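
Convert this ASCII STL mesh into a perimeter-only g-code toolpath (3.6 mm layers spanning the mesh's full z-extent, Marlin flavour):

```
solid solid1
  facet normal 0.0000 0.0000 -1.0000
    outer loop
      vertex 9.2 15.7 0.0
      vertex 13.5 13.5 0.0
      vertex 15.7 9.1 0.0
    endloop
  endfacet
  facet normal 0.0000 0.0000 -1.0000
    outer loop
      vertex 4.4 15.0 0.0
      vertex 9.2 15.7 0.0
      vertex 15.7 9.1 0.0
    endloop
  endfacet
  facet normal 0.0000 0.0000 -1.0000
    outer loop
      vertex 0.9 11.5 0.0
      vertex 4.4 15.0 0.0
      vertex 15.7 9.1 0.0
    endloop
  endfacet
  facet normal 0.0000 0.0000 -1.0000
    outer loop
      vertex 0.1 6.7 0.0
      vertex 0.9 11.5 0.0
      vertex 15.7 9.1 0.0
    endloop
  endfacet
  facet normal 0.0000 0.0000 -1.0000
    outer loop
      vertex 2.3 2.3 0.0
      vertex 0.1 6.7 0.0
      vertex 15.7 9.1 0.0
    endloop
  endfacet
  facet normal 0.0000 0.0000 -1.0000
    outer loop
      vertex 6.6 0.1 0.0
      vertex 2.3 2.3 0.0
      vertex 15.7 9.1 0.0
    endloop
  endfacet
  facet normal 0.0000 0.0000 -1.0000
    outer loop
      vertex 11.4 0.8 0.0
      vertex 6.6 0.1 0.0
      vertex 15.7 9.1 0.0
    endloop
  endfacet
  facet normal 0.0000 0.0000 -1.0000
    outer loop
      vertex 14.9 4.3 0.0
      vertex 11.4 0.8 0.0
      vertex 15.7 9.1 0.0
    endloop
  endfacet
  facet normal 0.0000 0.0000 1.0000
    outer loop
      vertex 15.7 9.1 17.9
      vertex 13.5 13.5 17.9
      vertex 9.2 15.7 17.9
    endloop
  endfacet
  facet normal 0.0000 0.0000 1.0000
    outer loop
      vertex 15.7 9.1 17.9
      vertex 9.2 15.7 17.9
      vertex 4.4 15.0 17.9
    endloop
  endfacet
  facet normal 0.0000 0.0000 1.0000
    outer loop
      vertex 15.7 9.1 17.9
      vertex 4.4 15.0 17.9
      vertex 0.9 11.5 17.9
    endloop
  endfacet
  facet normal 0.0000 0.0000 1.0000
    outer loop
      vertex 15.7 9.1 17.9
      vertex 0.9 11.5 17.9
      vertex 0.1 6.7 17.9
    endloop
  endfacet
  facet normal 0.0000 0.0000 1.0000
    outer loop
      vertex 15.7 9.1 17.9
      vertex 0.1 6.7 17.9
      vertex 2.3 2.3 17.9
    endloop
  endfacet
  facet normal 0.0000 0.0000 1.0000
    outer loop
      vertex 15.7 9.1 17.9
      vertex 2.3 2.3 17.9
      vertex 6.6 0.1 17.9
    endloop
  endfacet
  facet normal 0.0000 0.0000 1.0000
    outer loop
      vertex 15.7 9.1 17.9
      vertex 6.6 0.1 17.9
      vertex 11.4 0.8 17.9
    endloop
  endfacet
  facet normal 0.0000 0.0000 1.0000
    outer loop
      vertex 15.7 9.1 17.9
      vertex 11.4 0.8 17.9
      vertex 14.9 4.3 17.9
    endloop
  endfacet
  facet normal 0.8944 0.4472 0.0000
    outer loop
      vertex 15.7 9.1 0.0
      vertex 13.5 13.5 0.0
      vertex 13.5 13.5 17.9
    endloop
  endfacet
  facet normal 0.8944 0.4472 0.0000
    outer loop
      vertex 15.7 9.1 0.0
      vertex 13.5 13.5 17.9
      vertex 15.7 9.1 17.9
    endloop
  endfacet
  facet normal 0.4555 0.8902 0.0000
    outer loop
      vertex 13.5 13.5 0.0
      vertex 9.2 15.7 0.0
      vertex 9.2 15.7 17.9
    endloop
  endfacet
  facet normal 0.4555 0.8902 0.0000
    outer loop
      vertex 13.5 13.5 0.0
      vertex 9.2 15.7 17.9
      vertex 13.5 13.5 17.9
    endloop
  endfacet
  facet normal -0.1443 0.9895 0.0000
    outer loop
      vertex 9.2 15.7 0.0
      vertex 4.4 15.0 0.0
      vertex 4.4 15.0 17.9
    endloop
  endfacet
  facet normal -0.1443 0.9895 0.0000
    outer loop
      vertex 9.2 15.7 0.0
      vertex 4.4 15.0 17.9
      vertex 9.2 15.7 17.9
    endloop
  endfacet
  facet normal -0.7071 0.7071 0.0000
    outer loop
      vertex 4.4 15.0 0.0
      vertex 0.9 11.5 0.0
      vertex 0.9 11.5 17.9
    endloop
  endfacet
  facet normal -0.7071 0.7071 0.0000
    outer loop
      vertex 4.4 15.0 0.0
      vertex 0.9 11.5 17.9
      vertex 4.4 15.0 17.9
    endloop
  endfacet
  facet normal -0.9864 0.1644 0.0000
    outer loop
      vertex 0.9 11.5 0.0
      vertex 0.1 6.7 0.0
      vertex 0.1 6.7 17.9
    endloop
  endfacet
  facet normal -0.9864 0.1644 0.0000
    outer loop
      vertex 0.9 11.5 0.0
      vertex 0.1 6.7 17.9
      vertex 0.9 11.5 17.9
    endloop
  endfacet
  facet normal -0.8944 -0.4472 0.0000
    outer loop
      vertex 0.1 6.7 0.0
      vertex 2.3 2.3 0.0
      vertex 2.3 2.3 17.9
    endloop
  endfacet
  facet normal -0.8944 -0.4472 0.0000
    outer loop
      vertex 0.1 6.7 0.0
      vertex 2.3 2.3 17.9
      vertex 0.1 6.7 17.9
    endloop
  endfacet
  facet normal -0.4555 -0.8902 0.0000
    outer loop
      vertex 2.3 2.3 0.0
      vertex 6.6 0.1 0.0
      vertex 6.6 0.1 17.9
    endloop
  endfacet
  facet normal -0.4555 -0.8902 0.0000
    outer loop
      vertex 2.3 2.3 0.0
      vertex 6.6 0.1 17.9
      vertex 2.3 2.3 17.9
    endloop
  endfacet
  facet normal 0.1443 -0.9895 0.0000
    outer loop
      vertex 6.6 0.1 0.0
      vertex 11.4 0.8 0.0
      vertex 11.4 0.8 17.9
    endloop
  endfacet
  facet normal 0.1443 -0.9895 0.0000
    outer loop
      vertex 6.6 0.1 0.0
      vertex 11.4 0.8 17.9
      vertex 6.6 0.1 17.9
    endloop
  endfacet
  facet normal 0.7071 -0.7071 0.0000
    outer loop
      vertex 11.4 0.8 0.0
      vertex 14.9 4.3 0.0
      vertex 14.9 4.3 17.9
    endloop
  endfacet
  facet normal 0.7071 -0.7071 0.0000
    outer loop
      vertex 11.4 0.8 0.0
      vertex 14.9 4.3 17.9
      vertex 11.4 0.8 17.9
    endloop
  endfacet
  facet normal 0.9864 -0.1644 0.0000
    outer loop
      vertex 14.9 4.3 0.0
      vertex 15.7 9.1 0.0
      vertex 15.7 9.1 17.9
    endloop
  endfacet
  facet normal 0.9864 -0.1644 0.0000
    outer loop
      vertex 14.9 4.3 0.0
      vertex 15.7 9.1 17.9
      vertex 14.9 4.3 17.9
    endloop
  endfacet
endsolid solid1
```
; perimeter-only toolpath
G21 ; units = mm
G90 ; absolute positioning
G28 ; home
; layer 1
G0 Z3.6
G0 X15.7 Y9.1
G1 X13.5 Y13.5
G1 X9.2 Y15.7
G1 X4.4 Y15.0
G1 X0.9 Y11.5
G1 X0.1 Y6.7
G1 X2.3 Y2.3
G1 X6.6 Y0.1
G1 X11.4 Y0.8
G1 X14.9 Y4.3
G1 X15.7 Y9.1
; layer 2
G0 Z7.2
G0 X15.7 Y9.1
G1 X13.5 Y13.5
G1 X9.2 Y15.7
G1 X4.4 Y15.0
G1 X0.9 Y11.5
G1 X0.1 Y6.7
G1 X2.3 Y2.3
G1 X6.6 Y0.1
G1 X11.4 Y0.8
G1 X14.9 Y4.3
G1 X15.7 Y9.1
; layer 3
G0 Z10.7
G0 X15.7 Y9.1
G1 X13.5 Y13.5
G1 X9.2 Y15.7
G1 X4.4 Y15.0
G1 X0.9 Y11.5
G1 X0.1 Y6.7
G1 X2.3 Y2.3
G1 X6.6 Y0.1
G1 X11.4 Y0.8
G1 X14.9 Y4.3
G1 X15.7 Y9.1
; layer 4
G0 Z14.3
G0 X15.7 Y9.1
G1 X13.5 Y13.5
G1 X9.2 Y15.7
G1 X4.4 Y15.0
G1 X0.9 Y11.5
G1 X0.1 Y6.7
G1 X2.3 Y2.3
G1 X6.6 Y0.1
G1 X11.4 Y0.8
G1 X14.9 Y4.3
G1 X15.7 Y9.1
; layer 5
G0 Z17.9
G0 X15.7 Y9.1
G1 X13.5 Y13.5
G1 X9.2 Y15.7
G1 X4.4 Y15.0
G1 X0.9 Y11.5
G1 X0.1 Y6.7
G1 X2.3 Y2.3
G1 X6.6 Y0.1
G1 X11.4 Y0.8
G1 X14.9 Y4.3
G1 X15.7 Y9.1
M2 ; end

The solid is a regular 10-sided prism (a cylinder approximated with 10 flat sides), circumscribed radius ≈ 7.9 mm, height ≈ 17.9 mm. Slicing at Δz = 3.6 mm — 5 equal slices spanning the solid's height, so layer i sits at z = i·h/5 — gives 5 non-empty perimeters. Each is a 10-segment closed polygon; G0 lifts to the layer z and rapids to the start vertex, then G1 traces the edges.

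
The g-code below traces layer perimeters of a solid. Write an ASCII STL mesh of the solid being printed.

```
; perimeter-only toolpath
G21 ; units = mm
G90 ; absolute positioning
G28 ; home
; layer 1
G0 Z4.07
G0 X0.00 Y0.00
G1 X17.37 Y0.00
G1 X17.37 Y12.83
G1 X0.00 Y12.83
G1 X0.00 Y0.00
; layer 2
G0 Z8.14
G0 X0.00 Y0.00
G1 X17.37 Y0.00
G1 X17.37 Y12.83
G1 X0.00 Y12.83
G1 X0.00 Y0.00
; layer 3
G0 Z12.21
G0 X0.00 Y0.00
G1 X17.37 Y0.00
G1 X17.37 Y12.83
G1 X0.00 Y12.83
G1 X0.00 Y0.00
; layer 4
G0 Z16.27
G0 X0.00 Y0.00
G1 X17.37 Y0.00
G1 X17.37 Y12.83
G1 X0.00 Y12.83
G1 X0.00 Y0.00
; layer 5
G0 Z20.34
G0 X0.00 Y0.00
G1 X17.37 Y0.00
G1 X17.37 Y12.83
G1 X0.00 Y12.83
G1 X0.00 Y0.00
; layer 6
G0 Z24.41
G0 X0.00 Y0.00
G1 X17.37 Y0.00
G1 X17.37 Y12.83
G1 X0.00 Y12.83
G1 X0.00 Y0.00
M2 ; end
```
solid part
  facet normal 0.0000 0.0000 -1.0000
    outer loop
      vertex 17.37 12.83 0.00
      vertex 17.37 0.00 0.00
      vertex 0.00 0.00 0.00
    endloop
  endfacet
  facet normal 0.0000 0.0000 -1.0000
    outer loop
      vertex 0.00 12.83 0.00
      vertex 17.37 12.83 0.00
      vertex 0.00 0.00 0.00
    endloop
  endfacet
  facet normal 0.0000 0.0000 1.0000
    outer loop
      vertex 0.00 0.00 24.41
      vertex 17.37 0.00 24.41
      vertex 17.37 12.83 24.41
    endloop
  endfacet
  facet normal 0.0000 0.0000 1.0000
    outer loop
      vertex 0.00 0.00 24.41
      vertex 17.37 12.83 24.41
      vertex 0.00 12.83 24.41
    endloop
  endfacet
  facet normal 0.0000 -1.0000 0.0000
    outer loop
      vertex 0.00 0.00 0.00
      vertex 17.37 0.00 0.00
      vertex 17.37 0.00 24.41
    endloop
  endfacet
  facet normal 0.0000 -1.0000 0.0000
    outer loop
      vertex 0.00 0.00 0.00
      vertex 17.37 0.00 24.41
      vertex 0.00 0.00 24.41
    endloop
  endfacet
  facet normal 0.0000 1.0000 0.0000
    outer loop
      vertex 17.37 12.83 24.41
      vertex 17.37 12.83 0.00
      vertex 0.00 12.83 0.00
    endloop
  endfacet
  facet normal 0.0000 1.0000 0.0000
    outer loop
      vertex 0.00 12.83 24.41
      vertex 17.37 12.83 24.41
      vertex 0.00 12.83 0.00
    endloop
  endfacet
  facet normal -1.0000 0.0000 0.0000
    outer loop
      vertex 0.00 12.83 24.41
      vertex 0.00 12.83 0.00
      vertex 0.00 0.00 0.00
    endloop
  endfacet
  facet normal -1.0000 0.0000 0.0000
    outer loop
      vertex 0.00 0.00 24.41
      vertex 0.00 12.83 24.41
      vertex 0.00 0.00 0.00
    endloop
  endfacet
  facet normal 1.0000 0.0000 0.0000
    outer loop
      vertex 17.37 0.00 0.00
      vertex 17.37 12.83 0.00
      vertex 17.37 12.83 24.41
    endloop
  endfacet
  facet normal 1.0000 0.0000 0.0000
    outer loop
      vertex 17.37 0.00 0.00
      vertex 17.37 12.83 24.41
      vertex 17.37 0.00 24.41
    endloop
  endfacet
endsolid part

The G0 Z moves step by Δz≈4.07 mm. Every layer's G1 loop is the same polygon, so the solid is a straight extrusion of it from z=0 to z≈24.4. Closing with flat bottom and top caps and triangulating gives 12 facets — a rectangular box, roughly 17.4 × 12.8 mm footprint and 24.4 mm tall.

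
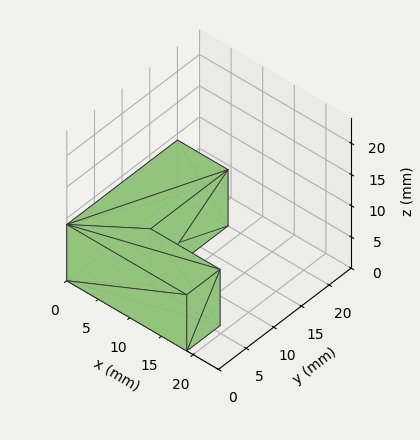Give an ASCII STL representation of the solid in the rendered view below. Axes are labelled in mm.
Reading the render: the shape is an L-shaped prism: outer 19 × 20 mm, arm thicknesses ≈ 6 mm (horizontal) and 8 mm (vertical), extruded 9 mm in z (dimensions read to the nearest mm from the axis ticks). For the STL, each face is triangulated and given an outward normal.

solid part
  facet normal 0.0000 0.0000 -1.0000
    outer loop
      vertex 19.00 6.00 0.00
      vertex 19.00 0.00 0.00
      vertex 0.00 0.00 0.00
    endloop
  endfacet
  facet normal 0.0000 0.0000 -1.0000
    outer loop
      vertex 8.00 6.00 0.00
      vertex 19.00 6.00 0.00
      vertex 0.00 0.00 0.00
    endloop
  endfacet
  facet normal 0.0000 0.0000 -1.0000
    outer loop
      vertex 8.00 20.00 0.00
      vertex 8.00 6.00 0.00
      vertex 0.00 0.00 0.00
    endloop
  endfacet
  facet normal 0.0000 0.0000 -1.0000
    outer loop
      vertex 0.00 20.00 0.00
      vertex 8.00 20.00 0.00
      vertex 0.00 0.00 0.00
    endloop
  endfacet
  facet normal 0.0000 0.0000 1.0000
    outer loop
      vertex 0.00 0.00 9.00
      vertex 19.00 0.00 9.00
      vertex 19.00 6.00 9.00
    endloop
  endfacet
  facet normal 0.0000 0.0000 1.0000
    outer loop
      vertex 0.00 0.00 9.00
      vertex 19.00 6.00 9.00
      vertex 8.00 6.00 9.00
    endloop
  endfacet
  facet normal 0.0000 0.0000 1.0000
    outer loop
      vertex 0.00 0.00 9.00
      vertex 8.00 6.00 9.00
      vertex 8.00 20.00 9.00
    endloop
  endfacet
  facet normal 0.0000 0.0000 1.0000
    outer loop
      vertex 0.00 0.00 9.00
      vertex 8.00 20.00 9.00
      vertex 0.00 20.00 9.00
    endloop
  endfacet
  facet normal 0.0000 -1.0000 0.0000
    outer loop
      vertex 0.00 0.00 0.00
      vertex 19.00 0.00 0.00
      vertex 19.00 0.00 9.00
    endloop
  endfacet
  facet normal 0.0000 -1.0000 0.0000
    outer loop
      vertex 0.00 0.00 0.00
      vertex 19.00 0.00 9.00
      vertex 0.00 0.00 9.00
    endloop
  endfacet
  facet normal 1.0000 0.0000 0.0000
    outer loop
      vertex 19.00 0.00 0.00
      vertex 19.00 6.00 0.00
      vertex 19.00 6.00 9.00
    endloop
  endfacet
  facet normal 1.0000 0.0000 0.0000
    outer loop
      vertex 19.00 0.00 0.00
      vertex 19.00 6.00 9.00
      vertex 19.00 0.00 9.00
    endloop
  endfacet
  facet normal 0.0000 1.0000 0.0000
    outer loop
      vertex 19.00 6.00 0.00
      vertex 8.00 6.00 0.00
      vertex 8.00 6.00 9.00
    endloop
  endfacet
  facet normal 0.0000 1.0000 0.0000
    outer loop
      vertex 19.00 6.00 0.00
      vertex 8.00 6.00 9.00
      vertex 19.00 6.00 9.00
    endloop
  endfacet
  facet normal 1.0000 0.0000 0.0000
    outer loop
      vertex 8.00 6.00 0.00
      vertex 8.00 20.00 0.00
      vertex 8.00 20.00 9.00
    endloop
  endfacet
  facet normal 1.0000 0.0000 0.0000
    outer loop
      vertex 8.00 6.00 0.00
      vertex 8.00 20.00 9.00
      vertex 8.00 6.00 9.00
    endloop
  endfacet
  facet normal 0.0000 1.0000 0.0000
    outer loop
      vertex 8.00 20.00 0.00
      vertex 0.00 20.00 0.00
      vertex 0.00 20.00 9.00
    endloop
  endfacet
  facet normal 0.0000 1.0000 0.0000
    outer loop
      vertex 8.00 20.00 0.00
      vertex 0.00 20.00 9.00
      vertex 8.00 20.00 9.00
    endloop
  endfacet
  facet normal -1.0000 0.0000 0.0000
    outer loop
      vertex 0.00 20.00 0.00
      vertex 0.00 0.00 0.00
      vertex 0.00 0.00 9.00
    endloop
  endfacet
  facet normal -1.0000 0.0000 0.0000
    outer loop
      vertex 0.00 20.00 0.00
      vertex 0.00 0.00 9.00
      vertex 0.00 20.00 9.00
    endloop
  endfacet
endsolid part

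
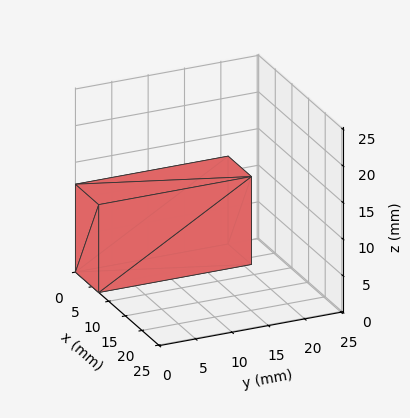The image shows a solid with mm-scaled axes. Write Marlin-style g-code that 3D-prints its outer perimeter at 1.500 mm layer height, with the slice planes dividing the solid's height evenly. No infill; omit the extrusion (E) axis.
Reading the render: the shape is a rectangular box, roughly 7 × 21 mm footprint and 12 mm tall (dimensions read to the nearest mm from the axis ticks). For the g-code, the solid's height is divided into equal slices at the stated Δz and each level perimeter traced with G1 moves after a G0 lift.

; perimeter-only toolpath
G21 ; units = mm
G90 ; absolute positioning
G28 ; home
; layer 1
G0 Z1.500
G0 X0.000 Y0.000
G1 X7.000 Y0.000
G1 X7.000 Y21.000
G1 X0.000 Y21.000
G1 X0.000 Y0.000
; layer 2
G0 Z3.000
G0 X0.000 Y0.000
G1 X7.000 Y0.000
G1 X7.000 Y21.000
G1 X0.000 Y21.000
G1 X0.000 Y0.000
; layer 3
G0 Z4.500
G0 X0.000 Y0.000
G1 X7.000 Y0.000
G1 X7.000 Y21.000
G1 X0.000 Y21.000
G1 X0.000 Y0.000
; layer 4
G0 Z6.000
G0 X0.000 Y0.000
G1 X7.000 Y0.000
G1 X7.000 Y21.000
G1 X0.000 Y21.000
G1 X0.000 Y0.000
; layer 5
G0 Z7.500
G0 X0.000 Y0.000
G1 X7.000 Y0.000
G1 X7.000 Y21.000
G1 X0.000 Y21.000
G1 X0.000 Y0.000
; layer 6
G0 Z9.000
G0 X0.000 Y0.000
G1 X7.000 Y0.000
G1 X7.000 Y21.000
G1 X0.000 Y21.000
G1 X0.000 Y0.000
; layer 7
G0 Z10.500
G0 X0.000 Y0.000
G1 X7.000 Y0.000
G1 X7.000 Y21.000
G1 X0.000 Y21.000
G1 X0.000 Y0.000
; layer 8
G0 Z12.000
G0 X0.000 Y0.000
G1 X7.000 Y0.000
G1 X7.000 Y21.000
G1 X0.000 Y21.000
G1 X0.000 Y0.000
M2 ; end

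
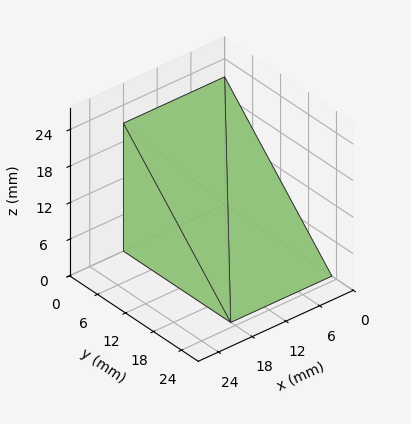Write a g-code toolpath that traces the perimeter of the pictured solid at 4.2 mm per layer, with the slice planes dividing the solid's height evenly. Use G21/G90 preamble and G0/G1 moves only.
Reading the render: the shape is a wedge (ramp): 18 × 23 mm base, rising to 21 mm along the y=0 edge and sloping linearly to z=0 at y=23 (dimensions read to the nearest mm from the axis ticks). For the g-code, the solid's height is divided into equal slices at the stated Δz and each level perimeter traced with G1 moves after a G0 lift.

; perimeter-only toolpath
G21 ; units = mm
G90 ; absolute positioning
G28 ; home
; layer 1
G0 Z4.2
G0 X0.0 Y0.0
G1 X18.0 Y0.0
G1 X18.0 Y18.4
G1 X0.0 Y18.4
G1 X0.0 Y0.0
; layer 2
G0 Z8.4
G0 X0.0 Y0.0
G1 X18.0 Y0.0
G1 X18.0 Y13.8
G1 X0.0 Y13.8
G1 X0.0 Y0.0
; layer 3
G0 Z12.6
G0 X0.0 Y0.0
G1 X18.0 Y0.0
G1 X18.0 Y9.2
G1 X0.0 Y9.2
G1 X0.0 Y0.0
; layer 4
G0 Z16.8
G0 X0.0 Y0.0
G1 X18.0 Y0.0
G1 X18.0 Y4.6
G1 X0.0 Y4.6
G1 X0.0 Y0.0
M2 ; end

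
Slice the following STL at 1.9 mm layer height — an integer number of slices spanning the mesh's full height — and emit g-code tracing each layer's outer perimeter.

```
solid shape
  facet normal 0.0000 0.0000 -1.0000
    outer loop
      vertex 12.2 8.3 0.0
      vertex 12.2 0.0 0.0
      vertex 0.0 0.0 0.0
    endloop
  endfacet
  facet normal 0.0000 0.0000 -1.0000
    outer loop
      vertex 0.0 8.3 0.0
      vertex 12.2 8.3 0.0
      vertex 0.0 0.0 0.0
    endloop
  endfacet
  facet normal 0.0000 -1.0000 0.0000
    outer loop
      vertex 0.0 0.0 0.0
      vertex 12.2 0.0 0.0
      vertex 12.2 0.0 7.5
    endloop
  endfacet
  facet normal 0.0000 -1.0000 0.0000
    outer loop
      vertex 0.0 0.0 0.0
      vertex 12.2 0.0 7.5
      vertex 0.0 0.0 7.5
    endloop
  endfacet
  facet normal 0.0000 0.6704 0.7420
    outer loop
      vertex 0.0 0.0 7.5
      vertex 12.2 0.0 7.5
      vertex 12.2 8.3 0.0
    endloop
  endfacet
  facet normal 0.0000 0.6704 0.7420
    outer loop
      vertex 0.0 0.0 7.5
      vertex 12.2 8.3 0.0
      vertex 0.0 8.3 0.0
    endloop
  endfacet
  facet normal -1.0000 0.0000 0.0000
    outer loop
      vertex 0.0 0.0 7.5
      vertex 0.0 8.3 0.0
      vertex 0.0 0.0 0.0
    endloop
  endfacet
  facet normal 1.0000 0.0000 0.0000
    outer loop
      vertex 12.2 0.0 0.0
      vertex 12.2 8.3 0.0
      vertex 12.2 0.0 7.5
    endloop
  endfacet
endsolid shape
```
; perimeter-only toolpath
G21 ; units = mm
G90 ; absolute positioning
G28 ; home
; layer 1
G0 Z1.9
G0 X0.0 Y0.0
G1 X12.2 Y0.0
G1 X12.2 Y6.2
G1 X0.0 Y6.2
G1 X0.0 Y0.0
; layer 2
G0 Z3.8
G0 X0.0 Y0.0
G1 X12.2 Y0.0
G1 X12.2 Y4.2
G1 X0.0 Y4.2
G1 X0.0 Y0.0
; layer 3
G0 Z5.6
G0 X0.0 Y0.0
G1 X12.2 Y0.0
G1 X12.2 Y2.1
G1 X0.0 Y2.1
G1 X0.0 Y0.0
M2 ; end

The solid is a wedge (ramp): 12.2 × 8.3 mm base, rising to 7.5 mm along the y=0 edge and sloping linearly to z=0 at y=8.3. Slicing at Δz = 1.9 mm — 4 equal slices spanning the solid's height, so layer i sits at z = i·h/4 — gives 3 non-empty perimeters. Each is a 4-segment closed polygon; G0 lifts to the layer z and rapids to the start vertex, then G1 traces the edges. The cross-section shrinks linearly with z (the slice at the apex is degenerate and omitted).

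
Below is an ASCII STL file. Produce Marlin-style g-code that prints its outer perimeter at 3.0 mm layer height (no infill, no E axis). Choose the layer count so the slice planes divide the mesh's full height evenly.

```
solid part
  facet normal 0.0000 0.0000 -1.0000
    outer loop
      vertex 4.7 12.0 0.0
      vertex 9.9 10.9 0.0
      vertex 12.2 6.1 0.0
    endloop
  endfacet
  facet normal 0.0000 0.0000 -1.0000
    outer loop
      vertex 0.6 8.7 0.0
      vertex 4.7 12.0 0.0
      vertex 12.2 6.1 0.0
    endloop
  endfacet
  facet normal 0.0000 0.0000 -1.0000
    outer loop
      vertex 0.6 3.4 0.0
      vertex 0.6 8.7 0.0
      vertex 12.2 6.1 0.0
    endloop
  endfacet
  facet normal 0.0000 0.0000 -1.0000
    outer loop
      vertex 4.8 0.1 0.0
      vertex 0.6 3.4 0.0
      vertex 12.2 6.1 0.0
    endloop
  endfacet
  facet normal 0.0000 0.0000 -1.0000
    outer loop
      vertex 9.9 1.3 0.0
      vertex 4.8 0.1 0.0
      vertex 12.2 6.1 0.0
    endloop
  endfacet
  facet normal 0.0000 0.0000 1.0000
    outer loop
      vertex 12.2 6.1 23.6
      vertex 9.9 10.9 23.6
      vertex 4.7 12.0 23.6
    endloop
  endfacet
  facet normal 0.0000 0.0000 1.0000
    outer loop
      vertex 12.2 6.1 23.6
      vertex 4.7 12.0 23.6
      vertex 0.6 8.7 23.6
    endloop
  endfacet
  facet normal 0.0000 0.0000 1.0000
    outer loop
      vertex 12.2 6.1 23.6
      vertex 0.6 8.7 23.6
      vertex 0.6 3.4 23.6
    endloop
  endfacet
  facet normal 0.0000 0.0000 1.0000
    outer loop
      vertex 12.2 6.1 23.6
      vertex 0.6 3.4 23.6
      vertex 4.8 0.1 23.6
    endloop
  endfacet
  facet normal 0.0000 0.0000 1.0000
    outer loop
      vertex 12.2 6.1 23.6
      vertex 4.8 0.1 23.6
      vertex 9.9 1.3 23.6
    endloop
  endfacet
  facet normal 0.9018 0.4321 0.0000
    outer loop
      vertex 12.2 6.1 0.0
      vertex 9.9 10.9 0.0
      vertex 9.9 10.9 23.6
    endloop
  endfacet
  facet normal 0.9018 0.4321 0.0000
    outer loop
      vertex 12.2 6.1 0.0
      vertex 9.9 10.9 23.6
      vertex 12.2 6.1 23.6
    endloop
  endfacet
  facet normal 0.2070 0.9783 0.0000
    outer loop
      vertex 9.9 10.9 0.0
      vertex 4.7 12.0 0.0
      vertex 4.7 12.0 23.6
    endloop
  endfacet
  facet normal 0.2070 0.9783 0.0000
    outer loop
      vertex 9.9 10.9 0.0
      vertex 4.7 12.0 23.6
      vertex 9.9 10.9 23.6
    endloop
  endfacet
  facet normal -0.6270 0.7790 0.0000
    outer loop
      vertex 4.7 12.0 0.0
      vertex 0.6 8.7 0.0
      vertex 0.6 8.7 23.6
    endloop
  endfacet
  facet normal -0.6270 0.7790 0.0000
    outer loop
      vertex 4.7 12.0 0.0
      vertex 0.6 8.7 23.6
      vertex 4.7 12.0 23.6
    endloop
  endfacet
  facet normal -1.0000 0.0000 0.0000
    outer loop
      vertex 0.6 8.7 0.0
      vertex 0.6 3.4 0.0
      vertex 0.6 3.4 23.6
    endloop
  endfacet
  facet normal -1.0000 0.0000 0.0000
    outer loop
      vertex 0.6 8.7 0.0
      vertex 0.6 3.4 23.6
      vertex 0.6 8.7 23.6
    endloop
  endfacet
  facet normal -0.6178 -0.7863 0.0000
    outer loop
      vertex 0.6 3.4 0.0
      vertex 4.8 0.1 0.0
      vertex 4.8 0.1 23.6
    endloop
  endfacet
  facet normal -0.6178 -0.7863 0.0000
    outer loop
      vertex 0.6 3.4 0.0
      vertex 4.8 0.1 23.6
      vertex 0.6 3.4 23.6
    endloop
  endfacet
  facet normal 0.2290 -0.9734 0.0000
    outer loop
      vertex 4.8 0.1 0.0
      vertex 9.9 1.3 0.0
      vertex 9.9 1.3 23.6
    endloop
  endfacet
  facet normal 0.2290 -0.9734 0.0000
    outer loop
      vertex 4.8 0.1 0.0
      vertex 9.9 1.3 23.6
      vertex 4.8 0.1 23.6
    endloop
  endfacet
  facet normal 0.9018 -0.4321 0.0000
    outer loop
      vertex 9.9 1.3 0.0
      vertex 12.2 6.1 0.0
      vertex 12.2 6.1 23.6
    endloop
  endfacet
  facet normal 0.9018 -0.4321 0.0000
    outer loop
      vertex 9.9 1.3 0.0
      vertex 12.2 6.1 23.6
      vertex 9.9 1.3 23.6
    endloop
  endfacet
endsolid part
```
; perimeter-only toolpath
G21 ; units = mm
G90 ; absolute positioning
G28 ; home
; layer 1
G0 Z3.0
G0 X12.2 Y6.1
G1 X9.9 Y10.9
G1 X4.7 Y12.0
G1 X0.6 Y8.7
G1 X0.6 Y3.4
G1 X4.8 Y0.1
G1 X9.9 Y1.3
G1 X12.2 Y6.1
; layer 2
G0 Z5.9
G0 X12.2 Y6.1
G1 X9.9 Y10.9
G1 X4.7 Y12.0
G1 X0.6 Y8.7
G1 X0.6 Y3.4
G1 X4.8 Y0.1
G1 X9.9 Y1.3
G1 X12.2 Y6.1
; layer 3
G0 Z8.9
G0 X12.2 Y6.1
G1 X9.9 Y10.9
G1 X4.7 Y12.0
G1 X0.6 Y8.7
G1 X0.6 Y3.4
G1 X4.8 Y0.1
G1 X9.9 Y1.3
G1 X12.2 Y6.1
; layer 4
G0 Z11.8
G0 X12.2 Y6.1
G1 X9.9 Y10.9
G1 X4.7 Y12.0
G1 X0.6 Y8.7
G1 X0.6 Y3.4
G1 X4.8 Y0.1
G1 X9.9 Y1.3
G1 X12.2 Y6.1
; layer 5
G0 Z14.8
G0 X12.2 Y6.1
G1 X9.9 Y10.9
G1 X4.7 Y12.0
G1 X0.6 Y8.7
G1 X0.6 Y3.4
G1 X4.8 Y0.1
G1 X9.9 Y1.3
G1 X12.2 Y6.1
; layer 6
G0 Z17.7
G0 X12.2 Y6.1
G1 X9.9 Y10.9
G1 X4.7 Y12.0
G1 X0.6 Y8.7
G1 X0.6 Y3.4
G1 X4.8 Y0.1
G1 X9.9 Y1.3
G1 X12.2 Y6.1
; layer 7
G0 Z20.7
G0 X12.2 Y6.1
G1 X9.9 Y10.9
G1 X4.7 Y12.0
G1 X0.6 Y8.7
G1 X0.6 Y3.4
G1 X4.8 Y0.1
G1 X9.9 Y1.3
G1 X12.2 Y6.1
; layer 8
G0 Z23.6
G0 X12.2 Y6.1
G1 X9.9 Y10.9
G1 X4.7 Y12.0
G1 X0.6 Y8.7
G1 X0.6 Y3.4
G1 X4.8 Y0.1
G1 X9.9 Y1.3
G1 X12.2 Y6.1
M2 ; end

The solid is a regular 7-sided prism (a cylinder approximated with 7 flat sides), circumscribed radius ≈ 6.1 mm, height ≈ 23.6 mm. Slicing at Δz = 3.0 mm — 8 equal slices spanning the solid's height, so layer i sits at z = i·h/8 — gives 8 non-empty perimeters. Each is a 7-segment closed polygon; G0 lifts to the layer z and rapids to the start vertex, then G1 traces the edges.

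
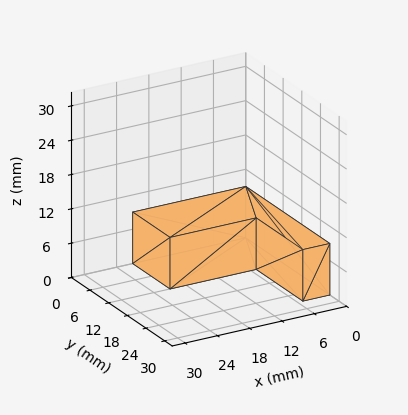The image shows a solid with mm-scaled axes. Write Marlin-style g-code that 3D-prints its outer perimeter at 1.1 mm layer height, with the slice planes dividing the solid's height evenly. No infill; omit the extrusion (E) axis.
Reading the render: the shape is an L-shaped prism: outer 21 × 27 mm, arm thicknesses ≈ 12 mm (horizontal) and 5 mm (vertical), extruded 9 mm in z (dimensions read to the nearest mm from the axis ticks). For the g-code, the solid's height is divided into equal slices at the stated Δz and each level perimeter traced with G1 moves after a G0 lift.

; perimeter-only toolpath
G21 ; units = mm
G90 ; absolute positioning
G28 ; home
; layer 1
G0 Z1.1
G0 X0.0 Y0.0
G1 X21.0 Y0.0
G1 X21.0 Y12.0
G1 X5.0 Y12.0
G1 X5.0 Y27.0
G1 X0.0 Y27.0
G1 X0.0 Y0.0
; layer 2
G0 Z2.2
G0 X0.0 Y0.0
G1 X21.0 Y0.0
G1 X21.0 Y12.0
G1 X5.0 Y12.0
G1 X5.0 Y27.0
G1 X0.0 Y27.0
G1 X0.0 Y0.0
; layer 3
G0 Z3.4
G0 X0.0 Y0.0
G1 X21.0 Y0.0
G1 X21.0 Y12.0
G1 X5.0 Y12.0
G1 X5.0 Y27.0
G1 X0.0 Y27.0
G1 X0.0 Y0.0
; layer 4
G0 Z4.5
G0 X0.0 Y0.0
G1 X21.0 Y0.0
G1 X21.0 Y12.0
G1 X5.0 Y12.0
G1 X5.0 Y27.0
G1 X0.0 Y27.0
G1 X0.0 Y0.0
; layer 5
G0 Z5.6
G0 X0.0 Y0.0
G1 X21.0 Y0.0
G1 X21.0 Y12.0
G1 X5.0 Y12.0
G1 X5.0 Y27.0
G1 X0.0 Y27.0
G1 X0.0 Y0.0
; layer 6
G0 Z6.8
G0 X0.0 Y0.0
G1 X21.0 Y0.0
G1 X21.0 Y12.0
G1 X5.0 Y12.0
G1 X5.0 Y27.0
G1 X0.0 Y27.0
G1 X0.0 Y0.0
; layer 7
G0 Z7.9
G0 X0.0 Y0.0
G1 X21.0 Y0.0
G1 X21.0 Y12.0
G1 X5.0 Y12.0
G1 X5.0 Y27.0
G1 X0.0 Y27.0
G1 X0.0 Y0.0
; layer 8
G0 Z9.0
G0 X0.0 Y0.0
G1 X21.0 Y0.0
G1 X21.0 Y12.0
G1 X5.0 Y12.0
G1 X5.0 Y27.0
G1 X0.0 Y27.0
G1 X0.0 Y0.0
M2 ; end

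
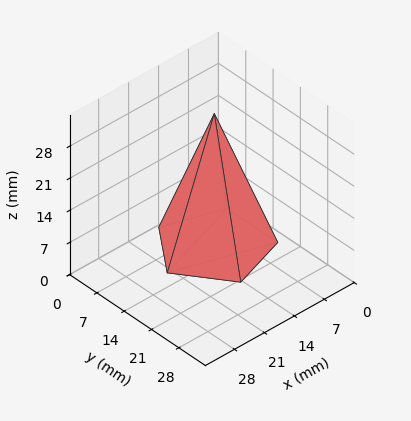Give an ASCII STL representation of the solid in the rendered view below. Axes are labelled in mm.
Reading the render: the shape is a regular 5-sided pyramid, base circumscribed radius ≈ 11 mm, apex at z ≈ 29 mm (dimensions read to the nearest mm from the axis ticks). For the STL, each face is triangulated and given an outward normal.

solid part
  facet normal 0.0000 0.0000 -1.0000
    outer loop
      vertex 2.1 17.5 0.0
      vertex 14.4 21.5 0.0
      vertex 22.0 11.0 0.0
    endloop
  endfacet
  facet normal 0.0000 0.0000 -1.0000
    outer loop
      vertex 2.1 4.5 0.0
      vertex 2.1 17.5 0.0
      vertex 22.0 11.0 0.0
    endloop
  endfacet
  facet normal 0.0000 0.0000 -1.0000
    outer loop
      vertex 14.4 0.5 0.0
      vertex 2.1 4.5 0.0
      vertex 22.0 11.0 0.0
    endloop
  endfacet
  facet normal 0.7743 0.5605 0.2937
    outer loop
      vertex 22.0 11.0 0.0
      vertex 14.4 21.5 0.0
      vertex 11.0 11.0 29.0
    endloop
  endfacet
  facet normal -0.2956 0.9088 0.2944
    outer loop
      vertex 14.4 21.5 0.0
      vertex 2.1 17.5 0.0
      vertex 11.0 11.0 29.0
    endloop
  endfacet
  facet normal -0.9560 0.0000 0.2934
    outer loop
      vertex 2.1 17.5 0.0
      vertex 2.1 4.5 0.0
      vertex 11.0 11.0 29.0
    endloop
  endfacet
  facet normal -0.2956 -0.9088 0.2944
    outer loop
      vertex 2.1 4.5 0.0
      vertex 14.4 0.5 0.0
      vertex 11.0 11.0 29.0
    endloop
  endfacet
  facet normal 0.7743 -0.5605 0.2937
    outer loop
      vertex 14.4 0.5 0.0
      vertex 22.0 11.0 0.0
      vertex 11.0 11.0 29.0
    endloop
  endfacet
endsolid part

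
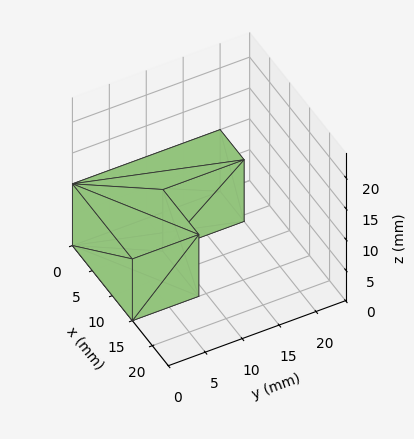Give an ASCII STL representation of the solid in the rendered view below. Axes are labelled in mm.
Reading the render: the shape is an L-shaped prism: outer 15 × 20 mm, arm thicknesses ≈ 9 mm (horizontal) and 6 mm (vertical), extruded 10 mm in z (dimensions read to the nearest mm from the axis ticks). For the STL, each face is triangulated and given an outward normal.

solid part
  facet normal 0.0000 0.0000 -1.0000
    outer loop
      vertex 15.000 9.000 0.000
      vertex 15.000 0.000 0.000
      vertex 0.000 0.000 0.000
    endloop
  endfacet
  facet normal 0.0000 0.0000 -1.0000
    outer loop
      vertex 6.000 9.000 0.000
      vertex 15.000 9.000 0.000
      vertex 0.000 0.000 0.000
    endloop
  endfacet
  facet normal 0.0000 0.0000 -1.0000
    outer loop
      vertex 6.000 20.000 0.000
      vertex 6.000 9.000 0.000
      vertex 0.000 0.000 0.000
    endloop
  endfacet
  facet normal 0.0000 0.0000 -1.0000
    outer loop
      vertex 0.000 20.000 0.000
      vertex 6.000 20.000 0.000
      vertex 0.000 0.000 0.000
    endloop
  endfacet
  facet normal 0.0000 0.0000 1.0000
    outer loop
      vertex 0.000 0.000 10.000
      vertex 15.000 0.000 10.000
      vertex 15.000 9.000 10.000
    endloop
  endfacet
  facet normal 0.0000 0.0000 1.0000
    outer loop
      vertex 0.000 0.000 10.000
      vertex 15.000 9.000 10.000
      vertex 6.000 9.000 10.000
    endloop
  endfacet
  facet normal 0.0000 0.0000 1.0000
    outer loop
      vertex 0.000 0.000 10.000
      vertex 6.000 9.000 10.000
      vertex 6.000 20.000 10.000
    endloop
  endfacet
  facet normal 0.0000 0.0000 1.0000
    outer loop
      vertex 0.000 0.000 10.000
      vertex 6.000 20.000 10.000
      vertex 0.000 20.000 10.000
    endloop
  endfacet
  facet normal 0.0000 -1.0000 0.0000
    outer loop
      vertex 0.000 0.000 0.000
      vertex 15.000 0.000 0.000
      vertex 15.000 0.000 10.000
    endloop
  endfacet
  facet normal 0.0000 -1.0000 0.0000
    outer loop
      vertex 0.000 0.000 0.000
      vertex 15.000 0.000 10.000
      vertex 0.000 0.000 10.000
    endloop
  endfacet
  facet normal 1.0000 0.0000 0.0000
    outer loop
      vertex 15.000 0.000 0.000
      vertex 15.000 9.000 0.000
      vertex 15.000 9.000 10.000
    endloop
  endfacet
  facet normal 1.0000 0.0000 0.0000
    outer loop
      vertex 15.000 0.000 0.000
      vertex 15.000 9.000 10.000
      vertex 15.000 0.000 10.000
    endloop
  endfacet
  facet normal 0.0000 1.0000 0.0000
    outer loop
      vertex 15.000 9.000 0.000
      vertex 6.000 9.000 0.000
      vertex 6.000 9.000 10.000
    endloop
  endfacet
  facet normal 0.0000 1.0000 0.0000
    outer loop
      vertex 15.000 9.000 0.000
      vertex 6.000 9.000 10.000
      vertex 15.000 9.000 10.000
    endloop
  endfacet
  facet normal 1.0000 0.0000 0.0000
    outer loop
      vertex 6.000 9.000 0.000
      vertex 6.000 20.000 0.000
      vertex 6.000 20.000 10.000
    endloop
  endfacet
  facet normal 1.0000 0.0000 0.0000
    outer loop
      vertex 6.000 9.000 0.000
      vertex 6.000 20.000 10.000
      vertex 6.000 9.000 10.000
    endloop
  endfacet
  facet normal 0.0000 1.0000 0.0000
    outer loop
      vertex 6.000 20.000 0.000
      vertex 0.000 20.000 0.000
      vertex 0.000 20.000 10.000
    endloop
  endfacet
  facet normal 0.0000 1.0000 0.0000
    outer loop
      vertex 6.000 20.000 0.000
      vertex 0.000 20.000 10.000
      vertex 6.000 20.000 10.000
    endloop
  endfacet
  facet normal -1.0000 0.0000 0.0000
    outer loop
      vertex 0.000 20.000 0.000
      vertex 0.000 0.000 0.000
      vertex 0.000 0.000 10.000
    endloop
  endfacet
  facet normal -1.0000 0.0000 0.0000
    outer loop
      vertex 0.000 20.000 0.000
      vertex 0.000 0.000 10.000
      vertex 0.000 20.000 10.000
    endloop
  endfacet
endsolid part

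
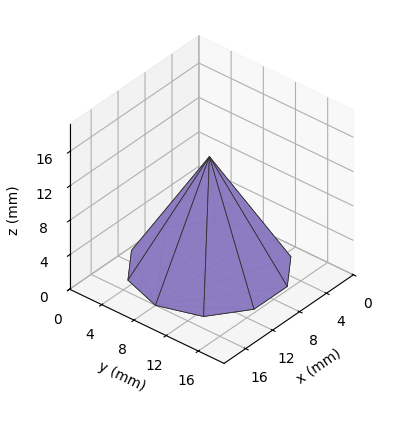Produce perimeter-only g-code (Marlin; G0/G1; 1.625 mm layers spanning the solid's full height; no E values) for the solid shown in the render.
Reading the render: the shape is a regular 10-sided pyramid, base circumscribed radius ≈ 8 mm, apex at z ≈ 13 mm (dimensions read to the nearest mm from the axis ticks). For the g-code, the solid's height is divided into equal slices at the stated Δz and each level perimeter traced with G1 moves after a G0 lift.

; perimeter-only toolpath
G21 ; units = mm
G90 ; absolute positioning
G28 ; home
; layer 1
G0 Z1.625
G0 X15.000 Y8.000
G1 X13.663 Y12.114
G1 X10.163 Y14.657
G1 X5.837 Y14.657
G1 X2.337 Y12.114
G1 X1.000 Y8.000
G1 X2.337 Y3.886
G1 X5.837 Y1.343
G1 X10.163 Y1.343
G1 X13.663 Y3.886
G1 X15.000 Y8.000
; layer 2
G0 Z3.250
G0 X14.000 Y8.000
G1 X12.854 Y11.527
G1 X9.854 Y13.706
G1 X6.146 Y13.706
G1 X3.146 Y11.527
G1 X2.000 Y8.000
G1 X3.146 Y4.473
G1 X6.146 Y2.294
G1 X9.854 Y2.294
G1 X12.854 Y4.473
G1 X14.000 Y8.000
; layer 3
G0 Z4.875
G0 X13.000 Y8.000
G1 X12.045 Y10.939
G1 X9.545 Y12.755
G1 X6.455 Y12.755
G1 X3.955 Y10.939
G1 X3.000 Y8.000
G1 X3.955 Y5.061
G1 X6.455 Y3.245
G1 X9.545 Y3.245
G1 X12.045 Y5.061
G1 X13.000 Y8.000
; layer 4
G0 Z6.500
G0 X12.000 Y8.000
G1 X11.236 Y10.351
G1 X9.236 Y11.804
G1 X6.764 Y11.804
G1 X4.764 Y10.351
G1 X4.000 Y8.000
G1 X4.764 Y5.649
G1 X6.764 Y4.196
G1 X9.236 Y4.196
G1 X11.236 Y5.649
G1 X12.000 Y8.000
; layer 5
G0 Z8.125
G0 X11.000 Y8.000
G1 X10.427 Y9.763
G1 X8.927 Y10.853
G1 X7.073 Y10.853
G1 X5.573 Y9.763
G1 X5.000 Y8.000
G1 X5.573 Y6.237
G1 X7.073 Y5.147
G1 X8.927 Y5.147
G1 X10.427 Y6.237
G1 X11.000 Y8.000
; layer 6
G0 Z9.750
G0 X10.000 Y8.000
G1 X9.618 Y9.175
G1 X8.618 Y9.902
G1 X7.382 Y9.902
G1 X6.382 Y9.175
G1 X6.000 Y8.000
G1 X6.382 Y6.825
G1 X7.382 Y6.098
G1 X8.618 Y6.098
G1 X9.618 Y6.825
G1 X10.000 Y8.000
; layer 7
G0 Z11.375
G0 X9.000 Y8.000
G1 X8.809 Y8.588
G1 X8.309 Y8.951
G1 X7.691 Y8.951
G1 X7.191 Y8.588
G1 X7.000 Y8.000
G1 X7.191 Y7.412
G1 X7.691 Y7.049
G1 X8.309 Y7.049
G1 X8.809 Y7.412
G1 X9.000 Y8.000
M2 ; end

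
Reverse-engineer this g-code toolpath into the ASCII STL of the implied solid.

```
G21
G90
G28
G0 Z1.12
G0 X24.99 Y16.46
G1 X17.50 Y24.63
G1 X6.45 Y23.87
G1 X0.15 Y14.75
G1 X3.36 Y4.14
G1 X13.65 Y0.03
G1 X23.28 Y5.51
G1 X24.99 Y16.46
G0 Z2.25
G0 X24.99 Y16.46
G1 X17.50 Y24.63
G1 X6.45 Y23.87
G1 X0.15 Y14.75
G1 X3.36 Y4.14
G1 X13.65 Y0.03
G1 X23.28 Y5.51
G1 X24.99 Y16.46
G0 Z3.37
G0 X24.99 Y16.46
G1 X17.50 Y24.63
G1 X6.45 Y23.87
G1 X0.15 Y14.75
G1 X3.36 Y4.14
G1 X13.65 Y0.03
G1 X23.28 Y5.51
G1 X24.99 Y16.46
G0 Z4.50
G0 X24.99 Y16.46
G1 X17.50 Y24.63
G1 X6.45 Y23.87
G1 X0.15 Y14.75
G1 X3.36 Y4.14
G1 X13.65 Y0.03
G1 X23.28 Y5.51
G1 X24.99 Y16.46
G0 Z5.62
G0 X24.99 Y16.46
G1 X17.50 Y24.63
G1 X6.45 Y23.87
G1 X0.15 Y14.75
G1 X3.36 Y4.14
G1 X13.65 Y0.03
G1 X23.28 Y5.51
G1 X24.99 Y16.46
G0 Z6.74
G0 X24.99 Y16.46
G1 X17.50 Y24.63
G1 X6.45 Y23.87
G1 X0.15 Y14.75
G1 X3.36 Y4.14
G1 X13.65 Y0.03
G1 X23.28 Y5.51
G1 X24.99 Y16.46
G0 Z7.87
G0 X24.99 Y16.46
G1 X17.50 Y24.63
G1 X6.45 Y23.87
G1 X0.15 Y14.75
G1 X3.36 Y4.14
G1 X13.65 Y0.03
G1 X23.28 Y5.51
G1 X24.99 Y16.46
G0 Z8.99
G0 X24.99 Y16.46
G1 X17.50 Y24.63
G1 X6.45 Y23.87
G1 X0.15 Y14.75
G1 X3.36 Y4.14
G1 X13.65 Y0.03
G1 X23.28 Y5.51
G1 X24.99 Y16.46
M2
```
solid part
  facet normal 0.0000 0.0000 -1.0000
    outer loop
      vertex 6.45 23.87 0.00
      vertex 17.50 24.63 0.00
      vertex 24.99 16.46 0.00
    endloop
  endfacet
  facet normal 0.0000 0.0000 -1.0000
    outer loop
      vertex 0.15 14.75 0.00
      vertex 6.45 23.87 0.00
      vertex 24.99 16.46 0.00
    endloop
  endfacet
  facet normal 0.0000 0.0000 -1.0000
    outer loop
      vertex 3.36 4.14 0.00
      vertex 0.15 14.75 0.00
      vertex 24.99 16.46 0.00
    endloop
  endfacet
  facet normal 0.0000 0.0000 -1.0000
    outer loop
      vertex 13.65 0.03 0.00
      vertex 3.36 4.14 0.00
      vertex 24.99 16.46 0.00
    endloop
  endfacet
  facet normal 0.0000 0.0000 -1.0000
    outer loop
      vertex 23.28 5.51 0.00
      vertex 13.65 0.03 0.00
      vertex 24.99 16.46 0.00
    endloop
  endfacet
  facet normal 0.0000 0.0000 1.0000
    outer loop
      vertex 24.99 16.46 8.99
      vertex 17.50 24.63 8.99
      vertex 6.45 23.87 8.99
    endloop
  endfacet
  facet normal 0.0000 0.0000 1.0000
    outer loop
      vertex 24.99 16.46 8.99
      vertex 6.45 23.87 8.99
      vertex 0.15 14.75 8.99
    endloop
  endfacet
  facet normal 0.0000 0.0000 1.0000
    outer loop
      vertex 24.99 16.46 8.99
      vertex 0.15 14.75 8.99
      vertex 3.36 4.14 8.99
    endloop
  endfacet
  facet normal 0.0000 0.0000 1.0000
    outer loop
      vertex 24.99 16.46 8.99
      vertex 3.36 4.14 8.99
      vertex 13.65 0.03 8.99
    endloop
  endfacet
  facet normal 0.0000 0.0000 1.0000
    outer loop
      vertex 24.99 16.46 8.99
      vertex 13.65 0.03 8.99
      vertex 23.28 5.51 8.99
    endloop
  endfacet
  facet normal 0.7371 0.6758 0.0000
    outer loop
      vertex 24.99 16.46 0.00
      vertex 17.50 24.63 0.00
      vertex 17.50 24.63 8.99
    endloop
  endfacet
  facet normal 0.7371 0.6758 0.0000
    outer loop
      vertex 24.99 16.46 0.00
      vertex 17.50 24.63 8.99
      vertex 24.99 16.46 8.99
    endloop
  endfacet
  facet normal -0.0686 0.9976 0.0000
    outer loop
      vertex 17.50 24.63 0.00
      vertex 6.45 23.87 0.00
      vertex 6.45 23.87 8.99
    endloop
  endfacet
  facet normal -0.0686 0.9976 0.0000
    outer loop
      vertex 17.50 24.63 0.00
      vertex 6.45 23.87 8.99
      vertex 17.50 24.63 8.99
    endloop
  endfacet
  facet normal -0.8228 0.5684 0.0000
    outer loop
      vertex 6.45 23.87 0.00
      vertex 0.15 14.75 0.00
      vertex 0.15 14.75 8.99
    endloop
  endfacet
  facet normal -0.8228 0.5684 0.0000
    outer loop
      vertex 6.45 23.87 0.00
      vertex 0.15 14.75 8.99
      vertex 6.45 23.87 8.99
    endloop
  endfacet
  facet normal -0.9572 -0.2896 0.0000
    outer loop
      vertex 0.15 14.75 0.00
      vertex 3.36 4.14 0.00
      vertex 3.36 4.14 8.99
    endloop
  endfacet
  facet normal -0.9572 -0.2896 0.0000
    outer loop
      vertex 0.15 14.75 0.00
      vertex 3.36 4.14 8.99
      vertex 0.15 14.75 8.99
    endloop
  endfacet
  facet normal -0.3709 -0.9287 0.0000
    outer loop
      vertex 3.36 4.14 0.00
      vertex 13.65 0.03 0.00
      vertex 13.65 0.03 8.99
    endloop
  endfacet
  facet normal -0.3709 -0.9287 0.0000
    outer loop
      vertex 3.36 4.14 0.00
      vertex 13.65 0.03 8.99
      vertex 3.36 4.14 8.99
    endloop
  endfacet
  facet normal 0.4946 -0.8691 0.0000
    outer loop
      vertex 13.65 0.03 0.00
      vertex 23.28 5.51 0.00
      vertex 23.28 5.51 8.99
    endloop
  endfacet
  facet normal 0.4946 -0.8691 0.0000
    outer loop
      vertex 13.65 0.03 0.00
      vertex 23.28 5.51 8.99
      vertex 13.65 0.03 8.99
    endloop
  endfacet
  facet normal 0.9880 -0.1543 0.0000
    outer loop
      vertex 23.28 5.51 0.00
      vertex 24.99 16.46 0.00
      vertex 24.99 16.46 8.99
    endloop
  endfacet
  facet normal 0.9880 -0.1543 0.0000
    outer loop
      vertex 23.28 5.51 0.00
      vertex 24.99 16.46 8.99
      vertex 23.28 5.51 8.99
    endloop
  endfacet
endsolid part

The G0 Z moves step by Δz≈1.12 mm. Every layer's G1 loop is the same polygon, so the solid is a straight extrusion of it from z=0 to z≈8.99. Closing with flat bottom and top caps and triangulating gives 24 facets — a regular 7-sided prism (a cylinder approximated with 7 flat sides), circumscribed radius ≈ 12.8 mm, height ≈ 8.99 mm.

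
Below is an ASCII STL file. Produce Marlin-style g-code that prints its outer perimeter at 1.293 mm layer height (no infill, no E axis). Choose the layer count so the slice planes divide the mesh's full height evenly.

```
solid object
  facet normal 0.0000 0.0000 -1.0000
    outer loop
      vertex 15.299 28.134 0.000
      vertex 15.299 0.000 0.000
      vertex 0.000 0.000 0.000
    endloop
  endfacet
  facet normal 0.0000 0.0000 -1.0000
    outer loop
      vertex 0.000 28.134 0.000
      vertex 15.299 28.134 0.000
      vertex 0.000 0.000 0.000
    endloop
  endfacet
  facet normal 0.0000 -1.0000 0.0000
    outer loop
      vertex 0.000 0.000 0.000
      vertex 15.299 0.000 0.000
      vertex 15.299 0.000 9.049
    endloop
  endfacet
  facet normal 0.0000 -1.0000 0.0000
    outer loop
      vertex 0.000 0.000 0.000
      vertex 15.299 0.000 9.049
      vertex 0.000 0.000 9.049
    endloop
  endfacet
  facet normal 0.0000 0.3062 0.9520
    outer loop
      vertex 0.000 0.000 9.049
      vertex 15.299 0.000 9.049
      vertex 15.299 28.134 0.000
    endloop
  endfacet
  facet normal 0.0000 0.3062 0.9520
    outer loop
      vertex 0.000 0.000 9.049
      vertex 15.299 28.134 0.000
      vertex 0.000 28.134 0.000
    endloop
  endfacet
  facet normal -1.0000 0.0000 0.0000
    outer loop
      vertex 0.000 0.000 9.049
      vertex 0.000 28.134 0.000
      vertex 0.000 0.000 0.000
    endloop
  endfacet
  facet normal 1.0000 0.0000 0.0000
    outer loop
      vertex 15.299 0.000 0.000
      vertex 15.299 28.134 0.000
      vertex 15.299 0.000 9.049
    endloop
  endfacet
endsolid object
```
; perimeter-only toolpath
G21 ; units = mm
G90 ; absolute positioning
G28 ; home
; layer 1
G0 Z1.293
G0 X0.000 Y0.000
G1 X15.299 Y0.000
G1 X15.299 Y24.115
G1 X0.000 Y24.115
G1 X0.000 Y0.000
; layer 2
G0 Z2.585
G0 X0.000 Y0.000
G1 X15.299 Y0.000
G1 X15.299 Y20.096
G1 X0.000 Y20.096
G1 X0.000 Y0.000
; layer 3
G0 Z3.878
G0 X0.000 Y0.000
G1 X15.299 Y0.000
G1 X15.299 Y16.077
G1 X0.000 Y16.077
G1 X0.000 Y0.000
; layer 4
G0 Z5.171
G0 X0.000 Y0.000
G1 X15.299 Y0.000
G1 X15.299 Y12.057
G1 X0.000 Y12.057
G1 X0.000 Y0.000
; layer 5
G0 Z6.464
G0 X0.000 Y0.000
G1 X15.299 Y0.000
G1 X15.299 Y8.038
G1 X0.000 Y8.038
G1 X0.000 Y0.000
; layer 6
G0 Z7.756
G0 X0.000 Y0.000
G1 X15.299 Y0.000
G1 X15.299 Y4.019
G1 X0.000 Y4.019
G1 X0.000 Y0.000
M2 ; end

The solid is a wedge (ramp): 15.3 × 28.1 mm base, rising to 9.05 mm along the y=0 edge and sloping linearly to z=0 at y=28.1. Slicing at Δz = 1.293 mm — 7 equal slices spanning the solid's height, so layer i sits at z = i·h/7 — gives 6 non-empty perimeters. Each is a 4-segment closed polygon; G0 lifts to the layer z and rapids to the start vertex, then G1 traces the edges. The cross-section shrinks linearly with z (the slice at the apex is degenerate and omitted).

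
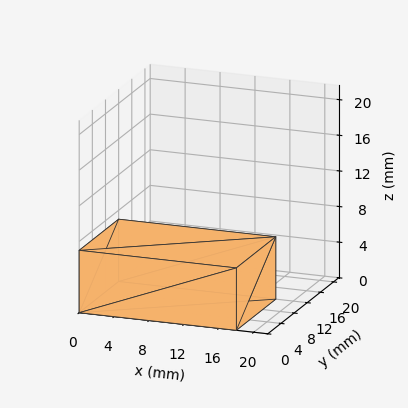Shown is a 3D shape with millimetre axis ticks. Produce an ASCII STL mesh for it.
Reading the render: the shape is a rectangular box, roughly 18 × 12 mm footprint and 7 mm tall (dimensions read to the nearest mm from the axis ticks). For the STL, each face is triangulated and given an outward normal.

solid part
  facet normal 0.0000 0.0000 -1.0000
    outer loop
      vertex 18.000 12.000 0.000
      vertex 18.000 0.000 0.000
      vertex 0.000 0.000 0.000
    endloop
  endfacet
  facet normal 0.0000 0.0000 -1.0000
    outer loop
      vertex 0.000 12.000 0.000
      vertex 18.000 12.000 0.000
      vertex 0.000 0.000 0.000
    endloop
  endfacet
  facet normal 0.0000 0.0000 1.0000
    outer loop
      vertex 0.000 0.000 7.000
      vertex 18.000 0.000 7.000
      vertex 18.000 12.000 7.000
    endloop
  endfacet
  facet normal 0.0000 0.0000 1.0000
    outer loop
      vertex 0.000 0.000 7.000
      vertex 18.000 12.000 7.000
      vertex 0.000 12.000 7.000
    endloop
  endfacet
  facet normal 0.0000 -1.0000 0.0000
    outer loop
      vertex 0.000 0.000 0.000
      vertex 18.000 0.000 0.000
      vertex 18.000 0.000 7.000
    endloop
  endfacet
  facet normal 0.0000 -1.0000 0.0000
    outer loop
      vertex 0.000 0.000 0.000
      vertex 18.000 0.000 7.000
      vertex 0.000 0.000 7.000
    endloop
  endfacet
  facet normal 0.0000 1.0000 0.0000
    outer loop
      vertex 18.000 12.000 7.000
      vertex 18.000 12.000 0.000
      vertex 0.000 12.000 0.000
    endloop
  endfacet
  facet normal 0.0000 1.0000 0.0000
    outer loop
      vertex 0.000 12.000 7.000
      vertex 18.000 12.000 7.000
      vertex 0.000 12.000 0.000
    endloop
  endfacet
  facet normal -1.0000 0.0000 0.0000
    outer loop
      vertex 0.000 12.000 7.000
      vertex 0.000 12.000 0.000
      vertex 0.000 0.000 0.000
    endloop
  endfacet
  facet normal -1.0000 0.0000 0.0000
    outer loop
      vertex 0.000 0.000 7.000
      vertex 0.000 12.000 7.000
      vertex 0.000 0.000 0.000
    endloop
  endfacet
  facet normal 1.0000 0.0000 0.0000
    outer loop
      vertex 18.000 0.000 0.000
      vertex 18.000 12.000 0.000
      vertex 18.000 12.000 7.000
    endloop
  endfacet
  facet normal 1.0000 0.0000 0.0000
    outer loop
      vertex 18.000 0.000 0.000
      vertex 18.000 12.000 7.000
      vertex 18.000 0.000 7.000
    endloop
  endfacet
endsolid part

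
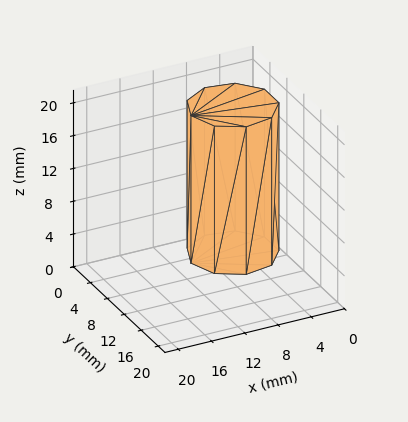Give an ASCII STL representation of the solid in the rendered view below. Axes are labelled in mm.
Reading the render: the shape is a regular 9-sided prism (a cylinder approximated with 9 flat sides), circumscribed radius ≈ 5 mm, height ≈ 18 mm (dimensions read to the nearest mm from the axis ticks). For the STL, each face is triangulated and given an outward normal.

solid part
  facet normal 0.0000 0.0000 -1.0000
    outer loop
      vertex 5.868 9.924 0.000
      vertex 8.830 8.214 0.000
      vertex 10.000 5.000 0.000
    endloop
  endfacet
  facet normal 0.0000 0.0000 -1.0000
    outer loop
      vertex 2.500 9.330 0.000
      vertex 5.868 9.924 0.000
      vertex 10.000 5.000 0.000
    endloop
  endfacet
  facet normal 0.0000 0.0000 -1.0000
    outer loop
      vertex 0.302 6.710 0.000
      vertex 2.500 9.330 0.000
      vertex 10.000 5.000 0.000
    endloop
  endfacet
  facet normal 0.0000 0.0000 -1.0000
    outer loop
      vertex 0.302 3.290 0.000
      vertex 0.302 6.710 0.000
      vertex 10.000 5.000 0.000
    endloop
  endfacet
  facet normal 0.0000 0.0000 -1.0000
    outer loop
      vertex 2.500 0.670 0.000
      vertex 0.302 3.290 0.000
      vertex 10.000 5.000 0.000
    endloop
  endfacet
  facet normal 0.0000 0.0000 -1.0000
    outer loop
      vertex 5.868 0.076 0.000
      vertex 2.500 0.670 0.000
      vertex 10.000 5.000 0.000
    endloop
  endfacet
  facet normal 0.0000 0.0000 -1.0000
    outer loop
      vertex 8.830 1.786 0.000
      vertex 5.868 0.076 0.000
      vertex 10.000 5.000 0.000
    endloop
  endfacet
  facet normal 0.0000 0.0000 1.0000
    outer loop
      vertex 10.000 5.000 18.000
      vertex 8.830 8.214 18.000
      vertex 5.868 9.924 18.000
    endloop
  endfacet
  facet normal 0.0000 0.0000 1.0000
    outer loop
      vertex 10.000 5.000 18.000
      vertex 5.868 9.924 18.000
      vertex 2.500 9.330 18.000
    endloop
  endfacet
  facet normal 0.0000 0.0000 1.0000
    outer loop
      vertex 10.000 5.000 18.000
      vertex 2.500 9.330 18.000
      vertex 0.302 6.710 18.000
    endloop
  endfacet
  facet normal 0.0000 0.0000 1.0000
    outer loop
      vertex 10.000 5.000 18.000
      vertex 0.302 6.710 18.000
      vertex 0.302 3.290 18.000
    endloop
  endfacet
  facet normal 0.0000 0.0000 1.0000
    outer loop
      vertex 10.000 5.000 18.000
      vertex 0.302 3.290 18.000
      vertex 2.500 0.670 18.000
    endloop
  endfacet
  facet normal 0.0000 0.0000 1.0000
    outer loop
      vertex 10.000 5.000 18.000
      vertex 2.500 0.670 18.000
      vertex 5.868 0.076 18.000
    endloop
  endfacet
  facet normal 0.0000 0.0000 1.0000
    outer loop
      vertex 10.000 5.000 18.000
      vertex 5.868 0.076 18.000
      vertex 8.830 1.786 18.000
    endloop
  endfacet
  facet normal 0.9397 0.3421 0.0000
    outer loop
      vertex 10.000 5.000 0.000
      vertex 8.830 8.214 0.000
      vertex 8.830 8.214 18.000
    endloop
  endfacet
  facet normal 0.9397 0.3421 0.0000
    outer loop
      vertex 10.000 5.000 0.000
      vertex 8.830 8.214 18.000
      vertex 10.000 5.000 18.000
    endloop
  endfacet
  facet normal 0.5000 0.8660 0.0000
    outer loop
      vertex 8.830 8.214 0.000
      vertex 5.868 9.924 0.000
      vertex 5.868 9.924 18.000
    endloop
  endfacet
  facet normal 0.5000 0.8660 0.0000
    outer loop
      vertex 8.830 8.214 0.000
      vertex 5.868 9.924 18.000
      vertex 8.830 8.214 18.000
    endloop
  endfacet
  facet normal -0.1737 0.9848 0.0000
    outer loop
      vertex 5.868 9.924 0.000
      vertex 2.500 9.330 0.000
      vertex 2.500 9.330 18.000
    endloop
  endfacet
  facet normal -0.1737 0.9848 0.0000
    outer loop
      vertex 5.868 9.924 0.000
      vertex 2.500 9.330 18.000
      vertex 5.868 9.924 18.000
    endloop
  endfacet
  facet normal -0.7661 0.6427 0.0000
    outer loop
      vertex 2.500 9.330 0.000
      vertex 0.302 6.710 0.000
      vertex 0.302 6.710 18.000
    endloop
  endfacet
  facet normal -0.7661 0.6427 0.0000
    outer loop
      vertex 2.500 9.330 0.000
      vertex 0.302 6.710 18.000
      vertex 2.500 9.330 18.000
    endloop
  endfacet
  facet normal -1.0000 0.0000 0.0000
    outer loop
      vertex 0.302 6.710 0.000
      vertex 0.302 3.290 0.000
      vertex 0.302 3.290 18.000
    endloop
  endfacet
  facet normal -1.0000 0.0000 0.0000
    outer loop
      vertex 0.302 6.710 0.000
      vertex 0.302 3.290 18.000
      vertex 0.302 6.710 18.000
    endloop
  endfacet
  facet normal -0.7661 -0.6427 0.0000
    outer loop
      vertex 0.302 3.290 0.000
      vertex 2.500 0.670 0.000
      vertex 2.500 0.670 18.000
    endloop
  endfacet
  facet normal -0.7661 -0.6427 0.0000
    outer loop
      vertex 0.302 3.290 0.000
      vertex 2.500 0.670 18.000
      vertex 0.302 3.290 18.000
    endloop
  endfacet
  facet normal -0.1737 -0.9848 0.0000
    outer loop
      vertex 2.500 0.670 0.000
      vertex 5.868 0.076 0.000
      vertex 5.868 0.076 18.000
    endloop
  endfacet
  facet normal -0.1737 -0.9848 0.0000
    outer loop
      vertex 2.500 0.670 0.000
      vertex 5.868 0.076 18.000
      vertex 2.500 0.670 18.000
    endloop
  endfacet
  facet normal 0.5000 -0.8660 0.0000
    outer loop
      vertex 5.868 0.076 0.000
      vertex 8.830 1.786 0.000
      vertex 8.830 1.786 18.000
    endloop
  endfacet
  facet normal 0.5000 -0.8660 0.0000
    outer loop
      vertex 5.868 0.076 0.000
      vertex 8.830 1.786 18.000
      vertex 5.868 0.076 18.000
    endloop
  endfacet
  facet normal 0.9397 -0.3421 0.0000
    outer loop
      vertex 8.830 1.786 0.000
      vertex 10.000 5.000 0.000
      vertex 10.000 5.000 18.000
    endloop
  endfacet
  facet normal 0.9397 -0.3421 0.0000
    outer loop
      vertex 8.830 1.786 0.000
      vertex 10.000 5.000 18.000
      vertex 8.830 1.786 18.000
    endloop
  endfacet
endsolid part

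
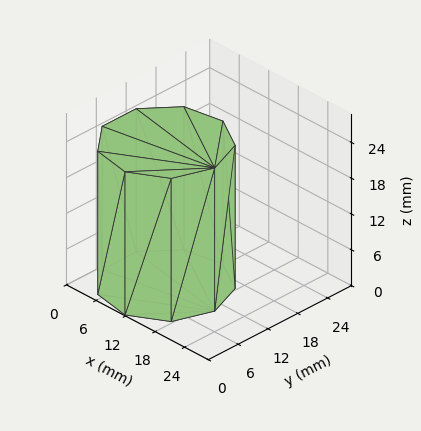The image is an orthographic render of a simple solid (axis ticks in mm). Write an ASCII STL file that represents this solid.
Reading the render: the shape is a regular 9-sided prism (a cylinder approximated with 9 flat sides), circumscribed radius ≈ 10 mm, height ≈ 24 mm (dimensions read to the nearest mm from the axis ticks). For the STL, each face is triangulated and given an outward normal.

solid part
  facet normal 0.0000 0.0000 -1.0000
    outer loop
      vertex 11.736 19.848 0.000
      vertex 17.660 16.428 0.000
      vertex 20.000 10.000 0.000
    endloop
  endfacet
  facet normal 0.0000 0.0000 -1.0000
    outer loop
      vertex 5.000 18.660 0.000
      vertex 11.736 19.848 0.000
      vertex 20.000 10.000 0.000
    endloop
  endfacet
  facet normal 0.0000 0.0000 -1.0000
    outer loop
      vertex 0.603 13.420 0.000
      vertex 5.000 18.660 0.000
      vertex 20.000 10.000 0.000
    endloop
  endfacet
  facet normal 0.0000 0.0000 -1.0000
    outer loop
      vertex 0.603 6.580 0.000
      vertex 0.603 13.420 0.000
      vertex 20.000 10.000 0.000
    endloop
  endfacet
  facet normal 0.0000 0.0000 -1.0000
    outer loop
      vertex 5.000 1.340 0.000
      vertex 0.603 6.580 0.000
      vertex 20.000 10.000 0.000
    endloop
  endfacet
  facet normal 0.0000 0.0000 -1.0000
    outer loop
      vertex 11.736 0.152 0.000
      vertex 5.000 1.340 0.000
      vertex 20.000 10.000 0.000
    endloop
  endfacet
  facet normal 0.0000 0.0000 -1.0000
    outer loop
      vertex 17.660 3.572 0.000
      vertex 11.736 0.152 0.000
      vertex 20.000 10.000 0.000
    endloop
  endfacet
  facet normal 0.0000 0.0000 1.0000
    outer loop
      vertex 20.000 10.000 24.000
      vertex 17.660 16.428 24.000
      vertex 11.736 19.848 24.000
    endloop
  endfacet
  facet normal 0.0000 0.0000 1.0000
    outer loop
      vertex 20.000 10.000 24.000
      vertex 11.736 19.848 24.000
      vertex 5.000 18.660 24.000
    endloop
  endfacet
  facet normal 0.0000 0.0000 1.0000
    outer loop
      vertex 20.000 10.000 24.000
      vertex 5.000 18.660 24.000
      vertex 0.603 13.420 24.000
    endloop
  endfacet
  facet normal 0.0000 0.0000 1.0000
    outer loop
      vertex 20.000 10.000 24.000
      vertex 0.603 13.420 24.000
      vertex 0.603 6.580 24.000
    endloop
  endfacet
  facet normal 0.0000 0.0000 1.0000
    outer loop
      vertex 20.000 10.000 24.000
      vertex 0.603 6.580 24.000
      vertex 5.000 1.340 24.000
    endloop
  endfacet
  facet normal 0.0000 0.0000 1.0000
    outer loop
      vertex 20.000 10.000 24.000
      vertex 5.000 1.340 24.000
      vertex 11.736 0.152 24.000
    endloop
  endfacet
  facet normal 0.0000 0.0000 1.0000
    outer loop
      vertex 20.000 10.000 24.000
      vertex 11.736 0.152 24.000
      vertex 17.660 3.572 24.000
    endloop
  endfacet
  facet normal 0.9397 0.3421 0.0000
    outer loop
      vertex 20.000 10.000 0.000
      vertex 17.660 16.428 0.000
      vertex 17.660 16.428 24.000
    endloop
  endfacet
  facet normal 0.9397 0.3421 0.0000
    outer loop
      vertex 20.000 10.000 0.000
      vertex 17.660 16.428 24.000
      vertex 20.000 10.000 24.000
    endloop
  endfacet
  facet normal 0.5000 0.8660 0.0000
    outer loop
      vertex 17.660 16.428 0.000
      vertex 11.736 19.848 0.000
      vertex 11.736 19.848 24.000
    endloop
  endfacet
  facet normal 0.5000 0.8660 0.0000
    outer loop
      vertex 17.660 16.428 0.000
      vertex 11.736 19.848 24.000
      vertex 17.660 16.428 24.000
    endloop
  endfacet
  facet normal -0.1737 0.9848 0.0000
    outer loop
      vertex 11.736 19.848 0.000
      vertex 5.000 18.660 0.000
      vertex 5.000 18.660 24.000
    endloop
  endfacet
  facet normal -0.1737 0.9848 0.0000
    outer loop
      vertex 11.736 19.848 0.000
      vertex 5.000 18.660 24.000
      vertex 11.736 19.848 24.000
    endloop
  endfacet
  facet normal -0.7660 0.6428 0.0000
    outer loop
      vertex 5.000 18.660 0.000
      vertex 0.603 13.420 0.000
      vertex 0.603 13.420 24.000
    endloop
  endfacet
  facet normal -0.7660 0.6428 0.0000
    outer loop
      vertex 5.000 18.660 0.000
      vertex 0.603 13.420 24.000
      vertex 5.000 18.660 24.000
    endloop
  endfacet
  facet normal -1.0000 0.0000 0.0000
    outer loop
      vertex 0.603 13.420 0.000
      vertex 0.603 6.580 0.000
      vertex 0.603 6.580 24.000
    endloop
  endfacet
  facet normal -1.0000 0.0000 0.0000
    outer loop
      vertex 0.603 13.420 0.000
      vertex 0.603 6.580 24.000
      vertex 0.603 13.420 24.000
    endloop
  endfacet
  facet normal -0.7660 -0.6428 0.0000
    outer loop
      vertex 0.603 6.580 0.000
      vertex 5.000 1.340 0.000
      vertex 5.000 1.340 24.000
    endloop
  endfacet
  facet normal -0.7660 -0.6428 0.0000
    outer loop
      vertex 0.603 6.580 0.000
      vertex 5.000 1.340 24.000
      vertex 0.603 6.580 24.000
    endloop
  endfacet
  facet normal -0.1737 -0.9848 0.0000
    outer loop
      vertex 5.000 1.340 0.000
      vertex 11.736 0.152 0.000
      vertex 11.736 0.152 24.000
    endloop
  endfacet
  facet normal -0.1737 -0.9848 0.0000
    outer loop
      vertex 5.000 1.340 0.000
      vertex 11.736 0.152 24.000
      vertex 5.000 1.340 24.000
    endloop
  endfacet
  facet normal 0.5000 -0.8660 0.0000
    outer loop
      vertex 11.736 0.152 0.000
      vertex 17.660 3.572 0.000
      vertex 17.660 3.572 24.000
    endloop
  endfacet
  facet normal 0.5000 -0.8660 0.0000
    outer loop
      vertex 11.736 0.152 0.000
      vertex 17.660 3.572 24.000
      vertex 11.736 0.152 24.000
    endloop
  endfacet
  facet normal 0.9397 -0.3421 0.0000
    outer loop
      vertex 17.660 3.572 0.000
      vertex 20.000 10.000 0.000
      vertex 20.000 10.000 24.000
    endloop
  endfacet
  facet normal 0.9397 -0.3421 0.0000
    outer loop
      vertex 17.660 3.572 0.000
      vertex 20.000 10.000 24.000
      vertex 17.660 3.572 24.000
    endloop
  endfacet
endsolid part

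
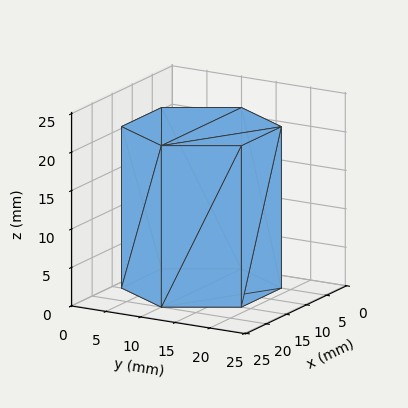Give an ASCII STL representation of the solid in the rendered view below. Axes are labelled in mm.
Reading the render: the shape is a regular 6-sided prism (a cylinder approximated with 6 flat sides), circumscribed radius ≈ 10 mm, height ≈ 21 mm (dimensions read to the nearest mm from the axis ticks). For the STL, each face is triangulated and given an outward normal.

solid part
  facet normal 0.0000 0.0000 -1.0000
    outer loop
      vertex 5.000 18.660 0.000
      vertex 15.000 18.660 0.000
      vertex 20.000 10.000 0.000
    endloop
  endfacet
  facet normal 0.0000 0.0000 -1.0000
    outer loop
      vertex 0.000 10.000 0.000
      vertex 5.000 18.660 0.000
      vertex 20.000 10.000 0.000
    endloop
  endfacet
  facet normal 0.0000 0.0000 -1.0000
    outer loop
      vertex 5.000 1.340 0.000
      vertex 0.000 10.000 0.000
      vertex 20.000 10.000 0.000
    endloop
  endfacet
  facet normal 0.0000 0.0000 -1.0000
    outer loop
      vertex 15.000 1.340 0.000
      vertex 5.000 1.340 0.000
      vertex 20.000 10.000 0.000
    endloop
  endfacet
  facet normal 0.0000 0.0000 1.0000
    outer loop
      vertex 20.000 10.000 21.000
      vertex 15.000 18.660 21.000
      vertex 5.000 18.660 21.000
    endloop
  endfacet
  facet normal 0.0000 0.0000 1.0000
    outer loop
      vertex 20.000 10.000 21.000
      vertex 5.000 18.660 21.000
      vertex 0.000 10.000 21.000
    endloop
  endfacet
  facet normal 0.0000 0.0000 1.0000
    outer loop
      vertex 20.000 10.000 21.000
      vertex 0.000 10.000 21.000
      vertex 5.000 1.340 21.000
    endloop
  endfacet
  facet normal 0.0000 0.0000 1.0000
    outer loop
      vertex 20.000 10.000 21.000
      vertex 5.000 1.340 21.000
      vertex 15.000 1.340 21.000
    endloop
  endfacet
  facet normal 0.8660 0.5000 0.0000
    outer loop
      vertex 20.000 10.000 0.000
      vertex 15.000 18.660 0.000
      vertex 15.000 18.660 21.000
    endloop
  endfacet
  facet normal 0.8660 0.5000 0.0000
    outer loop
      vertex 20.000 10.000 0.000
      vertex 15.000 18.660 21.000
      vertex 20.000 10.000 21.000
    endloop
  endfacet
  facet normal 0.0000 1.0000 0.0000
    outer loop
      vertex 15.000 18.660 0.000
      vertex 5.000 18.660 0.000
      vertex 5.000 18.660 21.000
    endloop
  endfacet
  facet normal 0.0000 1.0000 0.0000
    outer loop
      vertex 15.000 18.660 0.000
      vertex 5.000 18.660 21.000
      vertex 15.000 18.660 21.000
    endloop
  endfacet
  facet normal -0.8660 0.5000 0.0000
    outer loop
      vertex 5.000 18.660 0.000
      vertex 0.000 10.000 0.000
      vertex 0.000 10.000 21.000
    endloop
  endfacet
  facet normal -0.8660 0.5000 0.0000
    outer loop
      vertex 5.000 18.660 0.000
      vertex 0.000 10.000 21.000
      vertex 5.000 18.660 21.000
    endloop
  endfacet
  facet normal -0.8660 -0.5000 0.0000
    outer loop
      vertex 0.000 10.000 0.000
      vertex 5.000 1.340 0.000
      vertex 5.000 1.340 21.000
    endloop
  endfacet
  facet normal -0.8660 -0.5000 0.0000
    outer loop
      vertex 0.000 10.000 0.000
      vertex 5.000 1.340 21.000
      vertex 0.000 10.000 21.000
    endloop
  endfacet
  facet normal 0.0000 -1.0000 0.0000
    outer loop
      vertex 5.000 1.340 0.000
      vertex 15.000 1.340 0.000
      vertex 15.000 1.340 21.000
    endloop
  endfacet
  facet normal 0.0000 -1.0000 0.0000
    outer loop
      vertex 5.000 1.340 0.000
      vertex 15.000 1.340 21.000
      vertex 5.000 1.340 21.000
    endloop
  endfacet
  facet normal 0.8660 -0.5000 0.0000
    outer loop
      vertex 15.000 1.340 0.000
      vertex 20.000 10.000 0.000
      vertex 20.000 10.000 21.000
    endloop
  endfacet
  facet normal 0.8660 -0.5000 0.0000
    outer loop
      vertex 15.000 1.340 0.000
      vertex 20.000 10.000 21.000
      vertex 15.000 1.340 21.000
    endloop
  endfacet
endsolid part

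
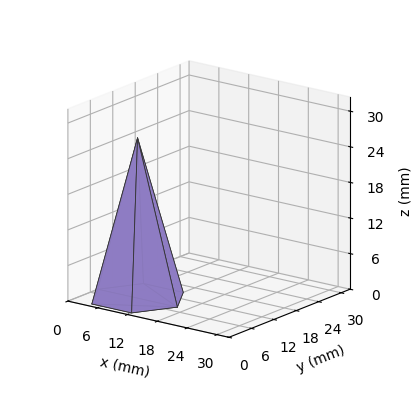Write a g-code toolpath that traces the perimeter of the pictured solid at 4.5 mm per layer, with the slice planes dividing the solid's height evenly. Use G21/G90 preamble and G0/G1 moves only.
Reading the render: the shape is a regular 6-sided pyramid, base circumscribed radius ≈ 8 mm, apex at z ≈ 27 mm (dimensions read to the nearest mm from the axis ticks). For the g-code, the solid's height is divided into equal slices at the stated Δz and each level perimeter traced with G1 moves after a G0 lift.

; perimeter-only toolpath
G21 ; units = mm
G90 ; absolute positioning
G28 ; home
; layer 1
G0 Z4.5
G0 X14.7 Y8.0
G1 X11.3 Y13.8
G1 X4.7 Y13.8
G1 X1.3 Y8.0
G1 X4.7 Y2.2
G1 X11.3 Y2.2
G1 X14.7 Y8.0
; layer 2
G0 Z9.0
G0 X13.3 Y8.0
G1 X10.7 Y12.6
G1 X5.3 Y12.6
G1 X2.7 Y8.0
G1 X5.3 Y3.4
G1 X10.7 Y3.4
G1 X13.3 Y8.0
; layer 3
G0 Z13.5
G0 X12.0 Y8.0
G1 X10.0 Y11.4
G1 X6.0 Y11.4
G1 X4.0 Y8.0
G1 X6.0 Y4.5
G1 X10.0 Y4.5
G1 X12.0 Y8.0
; layer 4
G0 Z18.0
G0 X10.7 Y8.0
G1 X9.3 Y10.3
G1 X6.7 Y10.3
G1 X5.3 Y8.0
G1 X6.7 Y5.7
G1 X9.3 Y5.7
G1 X10.7 Y8.0
; layer 5
G0 Z22.5
G0 X9.3 Y8.0
G1 X8.7 Y9.2
G1 X7.3 Y9.2
G1 X6.7 Y8.0
G1 X7.3 Y6.9
G1 X8.7 Y6.9
G1 X9.3 Y8.0
M2 ; end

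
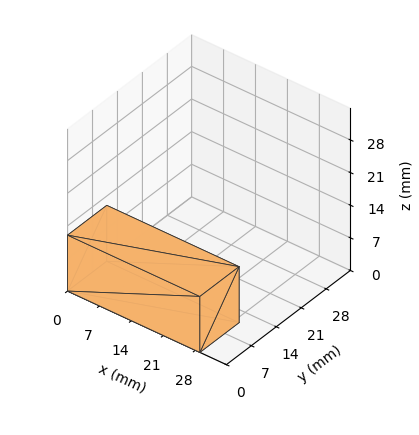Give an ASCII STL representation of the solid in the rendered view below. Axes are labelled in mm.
Reading the render: the shape is a rectangular box, roughly 29 × 11 mm footprint and 12 mm tall (dimensions read to the nearest mm from the axis ticks). For the STL, each face is triangulated and given an outward normal.

solid part
  facet normal 0.0000 0.0000 -1.0000
    outer loop
      vertex 29.000 11.000 0.000
      vertex 29.000 0.000 0.000
      vertex 0.000 0.000 0.000
    endloop
  endfacet
  facet normal 0.0000 0.0000 -1.0000
    outer loop
      vertex 0.000 11.000 0.000
      vertex 29.000 11.000 0.000
      vertex 0.000 0.000 0.000
    endloop
  endfacet
  facet normal 0.0000 0.0000 1.0000
    outer loop
      vertex 0.000 0.000 12.000
      vertex 29.000 0.000 12.000
      vertex 29.000 11.000 12.000
    endloop
  endfacet
  facet normal 0.0000 0.0000 1.0000
    outer loop
      vertex 0.000 0.000 12.000
      vertex 29.000 11.000 12.000
      vertex 0.000 11.000 12.000
    endloop
  endfacet
  facet normal 0.0000 -1.0000 0.0000
    outer loop
      vertex 0.000 0.000 0.000
      vertex 29.000 0.000 0.000
      vertex 29.000 0.000 12.000
    endloop
  endfacet
  facet normal 0.0000 -1.0000 0.0000
    outer loop
      vertex 0.000 0.000 0.000
      vertex 29.000 0.000 12.000
      vertex 0.000 0.000 12.000
    endloop
  endfacet
  facet normal 0.0000 1.0000 0.0000
    outer loop
      vertex 29.000 11.000 12.000
      vertex 29.000 11.000 0.000
      vertex 0.000 11.000 0.000
    endloop
  endfacet
  facet normal 0.0000 1.0000 0.0000
    outer loop
      vertex 0.000 11.000 12.000
      vertex 29.000 11.000 12.000
      vertex 0.000 11.000 0.000
    endloop
  endfacet
  facet normal -1.0000 0.0000 0.0000
    outer loop
      vertex 0.000 11.000 12.000
      vertex 0.000 11.000 0.000
      vertex 0.000 0.000 0.000
    endloop
  endfacet
  facet normal -1.0000 0.0000 0.0000
    outer loop
      vertex 0.000 0.000 12.000
      vertex 0.000 11.000 12.000
      vertex 0.000 0.000 0.000
    endloop
  endfacet
  facet normal 1.0000 0.0000 0.0000
    outer loop
      vertex 29.000 0.000 0.000
      vertex 29.000 11.000 0.000
      vertex 29.000 11.000 12.000
    endloop
  endfacet
  facet normal 1.0000 0.0000 0.0000
    outer loop
      vertex 29.000 0.000 0.000
      vertex 29.000 11.000 12.000
      vertex 29.000 0.000 12.000
    endloop
  endfacet
endsolid part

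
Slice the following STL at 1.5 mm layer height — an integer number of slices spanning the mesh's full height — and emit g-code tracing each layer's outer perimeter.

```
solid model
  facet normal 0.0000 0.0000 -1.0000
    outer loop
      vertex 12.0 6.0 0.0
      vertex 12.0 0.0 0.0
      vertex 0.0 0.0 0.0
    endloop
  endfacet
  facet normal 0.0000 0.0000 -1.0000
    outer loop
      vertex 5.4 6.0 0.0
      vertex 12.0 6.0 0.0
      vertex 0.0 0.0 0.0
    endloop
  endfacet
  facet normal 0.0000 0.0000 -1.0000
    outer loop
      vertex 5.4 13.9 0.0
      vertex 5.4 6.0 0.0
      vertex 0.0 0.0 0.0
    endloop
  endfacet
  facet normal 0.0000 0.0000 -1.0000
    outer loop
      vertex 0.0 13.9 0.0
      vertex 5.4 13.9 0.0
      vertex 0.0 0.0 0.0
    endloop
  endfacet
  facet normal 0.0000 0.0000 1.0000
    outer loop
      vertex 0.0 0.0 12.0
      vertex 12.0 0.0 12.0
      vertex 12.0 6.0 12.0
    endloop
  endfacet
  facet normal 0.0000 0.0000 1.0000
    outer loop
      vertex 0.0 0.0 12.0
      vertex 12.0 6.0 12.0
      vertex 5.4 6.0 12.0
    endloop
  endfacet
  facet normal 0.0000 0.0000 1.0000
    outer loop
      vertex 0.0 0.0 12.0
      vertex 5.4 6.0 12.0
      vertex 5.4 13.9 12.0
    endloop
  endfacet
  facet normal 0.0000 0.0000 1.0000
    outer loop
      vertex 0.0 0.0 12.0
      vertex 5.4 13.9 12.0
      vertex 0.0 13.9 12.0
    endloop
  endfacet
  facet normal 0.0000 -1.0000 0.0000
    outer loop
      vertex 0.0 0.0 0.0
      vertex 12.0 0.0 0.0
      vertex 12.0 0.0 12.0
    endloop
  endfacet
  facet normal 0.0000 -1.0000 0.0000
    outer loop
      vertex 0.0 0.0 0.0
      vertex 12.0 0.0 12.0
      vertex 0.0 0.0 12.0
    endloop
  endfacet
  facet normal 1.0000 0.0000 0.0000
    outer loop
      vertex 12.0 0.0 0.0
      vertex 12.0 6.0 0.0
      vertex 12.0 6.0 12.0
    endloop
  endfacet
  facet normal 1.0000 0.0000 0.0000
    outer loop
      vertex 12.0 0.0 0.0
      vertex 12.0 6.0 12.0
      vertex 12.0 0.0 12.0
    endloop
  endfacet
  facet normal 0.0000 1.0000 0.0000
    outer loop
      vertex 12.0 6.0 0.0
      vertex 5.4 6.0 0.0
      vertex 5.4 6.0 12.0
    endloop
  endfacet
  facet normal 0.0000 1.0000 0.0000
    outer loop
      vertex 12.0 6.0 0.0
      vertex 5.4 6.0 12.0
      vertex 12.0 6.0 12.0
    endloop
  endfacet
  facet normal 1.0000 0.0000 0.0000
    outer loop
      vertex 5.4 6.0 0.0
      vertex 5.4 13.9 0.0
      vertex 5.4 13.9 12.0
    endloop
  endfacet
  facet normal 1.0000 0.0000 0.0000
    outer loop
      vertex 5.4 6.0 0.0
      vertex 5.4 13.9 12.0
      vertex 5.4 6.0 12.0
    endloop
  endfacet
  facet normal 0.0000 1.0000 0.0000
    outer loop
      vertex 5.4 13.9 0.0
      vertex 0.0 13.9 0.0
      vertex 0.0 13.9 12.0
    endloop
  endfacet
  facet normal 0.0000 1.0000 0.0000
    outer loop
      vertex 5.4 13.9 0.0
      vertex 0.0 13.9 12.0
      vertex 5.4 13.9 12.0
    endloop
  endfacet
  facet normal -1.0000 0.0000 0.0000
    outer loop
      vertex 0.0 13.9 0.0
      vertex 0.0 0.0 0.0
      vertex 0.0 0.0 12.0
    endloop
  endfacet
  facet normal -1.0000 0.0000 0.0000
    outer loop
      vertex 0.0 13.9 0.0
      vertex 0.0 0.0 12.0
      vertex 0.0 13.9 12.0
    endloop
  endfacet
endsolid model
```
; perimeter-only toolpath
G21 ; units = mm
G90 ; absolute positioning
G28 ; home
; layer 1
G0 Z1.5
G0 X0.0 Y0.0
G1 X12.0 Y0.0
G1 X12.0 Y6.0
G1 X5.4 Y6.0
G1 X5.4 Y13.9
G1 X0.0 Y13.9
G1 X0.0 Y0.0
; layer 2
G0 Z3.0
G0 X0.0 Y0.0
G1 X12.0 Y0.0
G1 X12.0 Y6.0
G1 X5.4 Y6.0
G1 X5.4 Y13.9
G1 X0.0 Y13.9
G1 X0.0 Y0.0
; layer 3
G0 Z4.5
G0 X0.0 Y0.0
G1 X12.0 Y0.0
G1 X12.0 Y6.0
G1 X5.4 Y6.0
G1 X5.4 Y13.9
G1 X0.0 Y13.9
G1 X0.0 Y0.0
; layer 4
G0 Z6.0
G0 X0.0 Y0.0
G1 X12.0 Y0.0
G1 X12.0 Y6.0
G1 X5.4 Y6.0
G1 X5.4 Y13.9
G1 X0.0 Y13.9
G1 X0.0 Y0.0
; layer 5
G0 Z7.5
G0 X0.0 Y0.0
G1 X12.0 Y0.0
G1 X12.0 Y6.0
G1 X5.4 Y6.0
G1 X5.4 Y13.9
G1 X0.0 Y13.9
G1 X0.0 Y0.0
; layer 6
G0 Z9.0
G0 X0.0 Y0.0
G1 X12.0 Y0.0
G1 X12.0 Y6.0
G1 X5.4 Y6.0
G1 X5.4 Y13.9
G1 X0.0 Y13.9
G1 X0.0 Y0.0
; layer 7
G0 Z10.5
G0 X0.0 Y0.0
G1 X12.0 Y0.0
G1 X12.0 Y6.0
G1 X5.4 Y6.0
G1 X5.4 Y13.9
G1 X0.0 Y13.9
G1 X0.0 Y0.0
; layer 8
G0 Z12.0
G0 X0.0 Y0.0
G1 X12.0 Y0.0
G1 X12.0 Y6.0
G1 X5.4 Y6.0
G1 X5.4 Y13.9
G1 X0.0 Y13.9
G1 X0.0 Y0.0
M2 ; end

The solid is an L-shaped prism: outer 12 × 13.9 mm, arm thicknesses ≈ 6 mm (horizontal) and 5.4 mm (vertical), extruded 12 mm in z. Slicing at Δz = 1.5 mm — 8 equal slices spanning the solid's height, so layer i sits at z = i·h/8 — gives 8 non-empty perimeters. Each is a 6-segment closed polygon; G0 lifts to the layer z and rapids to the start vertex, then G1 traces the edges.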